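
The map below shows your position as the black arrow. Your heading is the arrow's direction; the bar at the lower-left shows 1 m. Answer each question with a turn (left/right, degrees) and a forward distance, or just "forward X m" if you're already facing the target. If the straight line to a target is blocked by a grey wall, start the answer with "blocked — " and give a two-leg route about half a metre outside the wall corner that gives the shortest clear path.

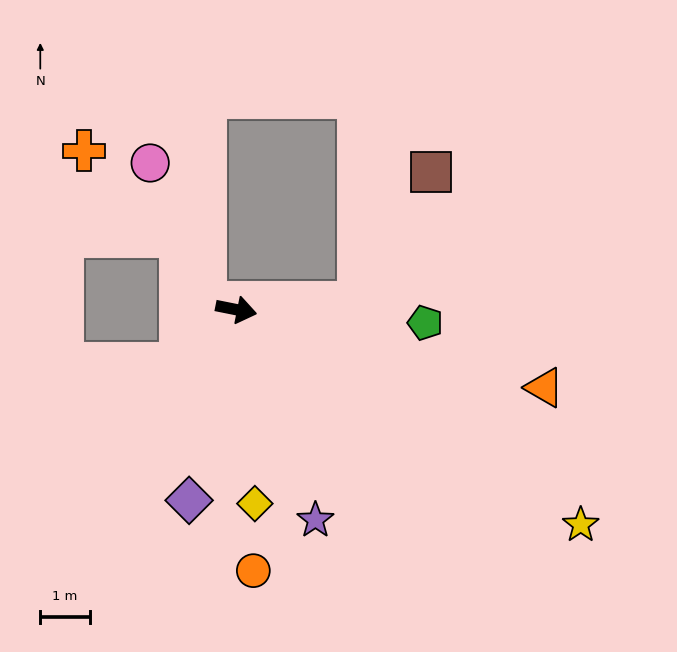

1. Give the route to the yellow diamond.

turn right 73°, forward 3.9 m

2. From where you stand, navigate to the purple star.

turn right 58°, forward 4.5 m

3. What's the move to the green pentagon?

turn left 7°, forward 3.8 m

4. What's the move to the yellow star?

turn right 21°, forward 8.2 m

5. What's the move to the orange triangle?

turn right 3°, forward 6.4 m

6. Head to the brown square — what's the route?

blocked — turn left 15°, forward 2.5 m, then turn left 57°, forward 3.0 m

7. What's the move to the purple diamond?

turn right 93°, forward 4.0 m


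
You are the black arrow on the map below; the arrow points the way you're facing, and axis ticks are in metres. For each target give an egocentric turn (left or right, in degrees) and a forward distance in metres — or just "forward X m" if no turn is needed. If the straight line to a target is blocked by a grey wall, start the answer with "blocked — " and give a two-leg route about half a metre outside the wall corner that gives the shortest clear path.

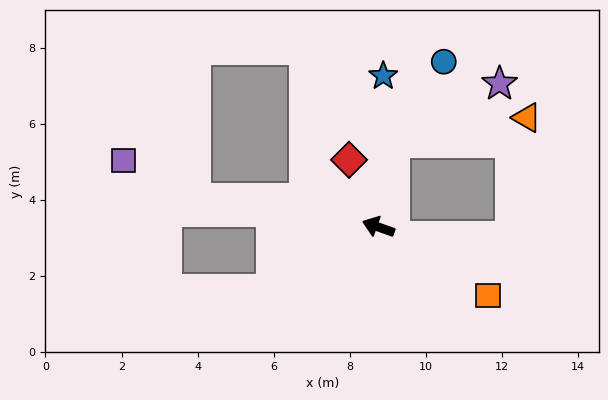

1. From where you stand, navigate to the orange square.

turn left 168°, forward 3.4 m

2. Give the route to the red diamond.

turn right 47°, forward 1.9 m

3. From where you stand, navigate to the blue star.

turn right 72°, forward 4.0 m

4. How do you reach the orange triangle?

blocked — turn right 81°, forward 2.3 m, then turn right 69°, forward 3.6 m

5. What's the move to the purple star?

blocked — turn right 81°, forward 2.3 m, then turn right 51°, forward 3.2 m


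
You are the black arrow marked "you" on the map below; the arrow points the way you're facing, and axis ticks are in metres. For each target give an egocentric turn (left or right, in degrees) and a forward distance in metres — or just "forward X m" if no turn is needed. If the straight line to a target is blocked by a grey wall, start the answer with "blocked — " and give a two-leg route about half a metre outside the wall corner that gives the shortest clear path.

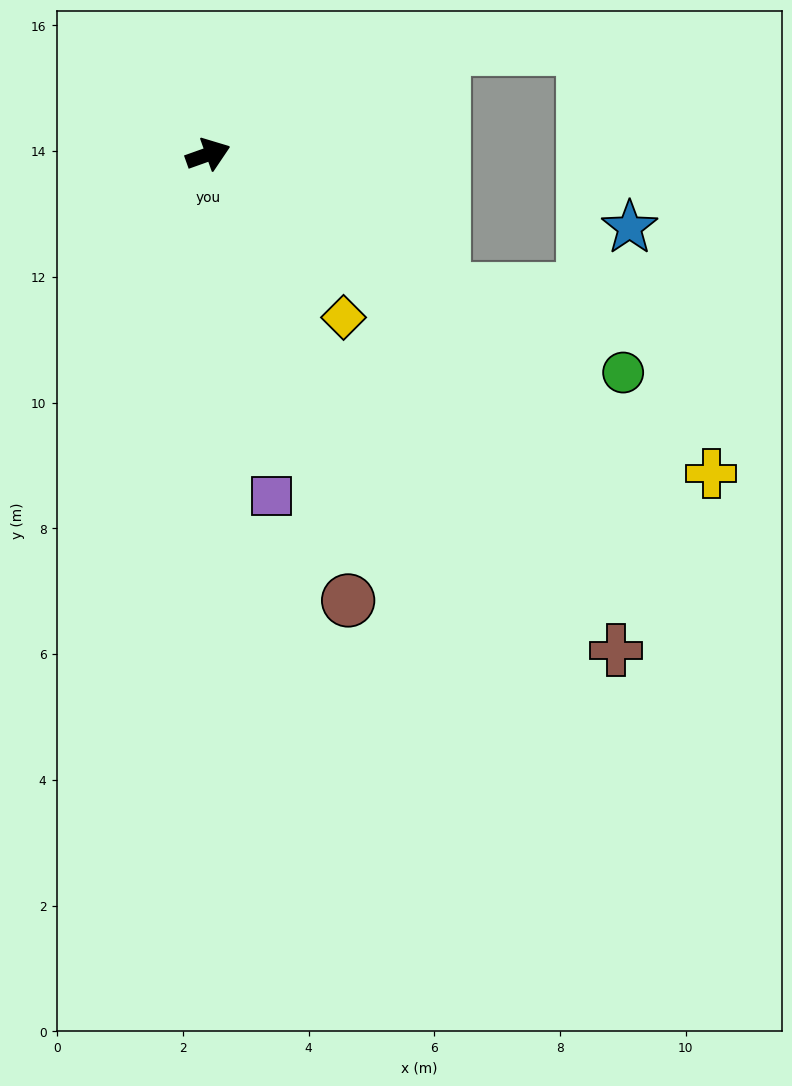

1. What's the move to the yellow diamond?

turn right 70°, forward 3.4 m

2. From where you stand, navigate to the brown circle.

turn right 92°, forward 7.4 m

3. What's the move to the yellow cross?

turn right 52°, forward 9.5 m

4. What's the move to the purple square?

turn right 99°, forward 5.5 m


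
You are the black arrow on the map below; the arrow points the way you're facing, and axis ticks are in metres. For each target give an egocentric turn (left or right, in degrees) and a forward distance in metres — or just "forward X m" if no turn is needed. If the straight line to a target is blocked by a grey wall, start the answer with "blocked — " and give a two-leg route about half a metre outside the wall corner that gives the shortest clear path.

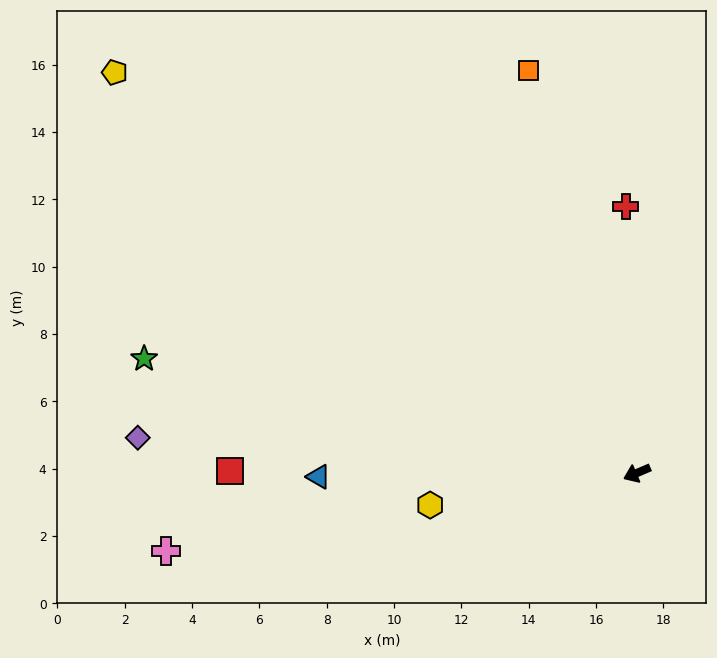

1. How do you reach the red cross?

turn right 111°, forward 7.9 m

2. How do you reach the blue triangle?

turn right 23°, forward 9.5 m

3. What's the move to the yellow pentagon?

turn right 61°, forward 19.6 m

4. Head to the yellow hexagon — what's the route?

turn right 14°, forward 6.2 m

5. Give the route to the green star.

turn right 36°, forward 15.0 m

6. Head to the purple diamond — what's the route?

turn right 27°, forward 14.9 m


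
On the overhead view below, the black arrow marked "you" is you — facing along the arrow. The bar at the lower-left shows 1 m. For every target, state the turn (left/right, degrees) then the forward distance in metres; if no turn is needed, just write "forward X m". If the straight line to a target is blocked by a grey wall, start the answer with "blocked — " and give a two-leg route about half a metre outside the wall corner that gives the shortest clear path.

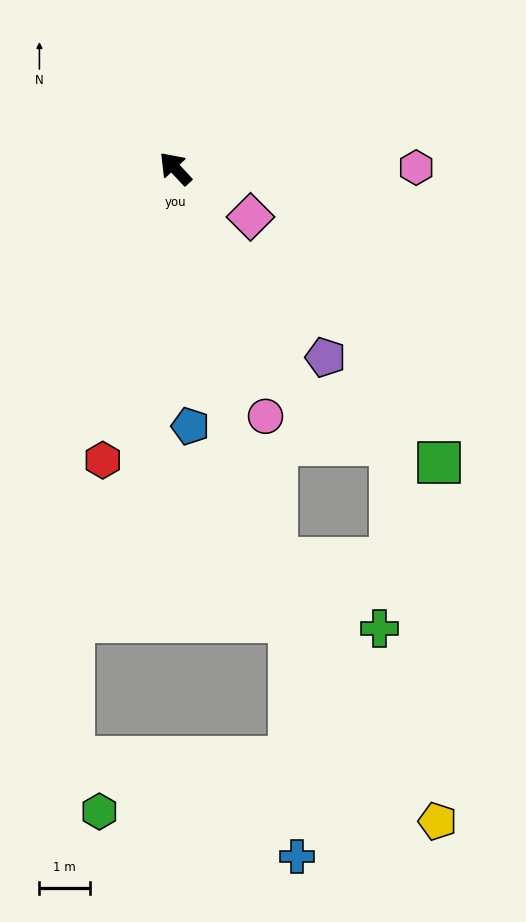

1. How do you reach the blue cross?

blocked — turn left 151°, forward 9.3 m, then turn right 12°, forward 4.7 m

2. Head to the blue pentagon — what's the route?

turn left 140°, forward 5.2 m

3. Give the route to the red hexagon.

turn left 123°, forward 6.0 m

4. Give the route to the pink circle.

turn left 157°, forward 5.3 m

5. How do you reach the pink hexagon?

turn right 133°, forward 4.8 m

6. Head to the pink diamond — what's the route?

turn right 166°, forward 1.8 m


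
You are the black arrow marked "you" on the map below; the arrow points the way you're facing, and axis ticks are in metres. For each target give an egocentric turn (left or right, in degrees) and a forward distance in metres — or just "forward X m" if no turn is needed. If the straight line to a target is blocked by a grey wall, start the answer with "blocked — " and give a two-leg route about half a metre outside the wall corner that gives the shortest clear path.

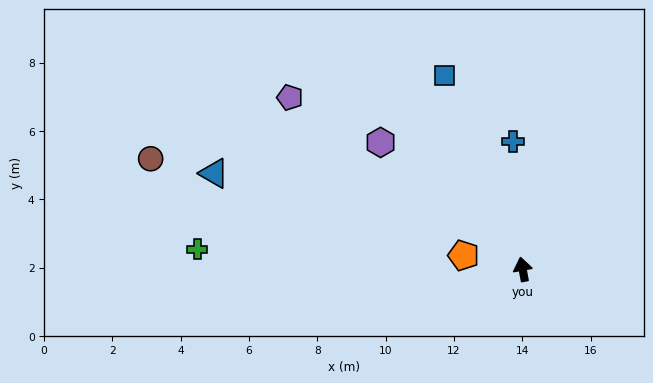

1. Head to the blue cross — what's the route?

turn right 6°, forward 3.7 m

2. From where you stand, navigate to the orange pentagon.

turn left 66°, forward 1.8 m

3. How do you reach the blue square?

turn left 12°, forward 6.1 m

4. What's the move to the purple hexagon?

turn left 38°, forward 5.6 m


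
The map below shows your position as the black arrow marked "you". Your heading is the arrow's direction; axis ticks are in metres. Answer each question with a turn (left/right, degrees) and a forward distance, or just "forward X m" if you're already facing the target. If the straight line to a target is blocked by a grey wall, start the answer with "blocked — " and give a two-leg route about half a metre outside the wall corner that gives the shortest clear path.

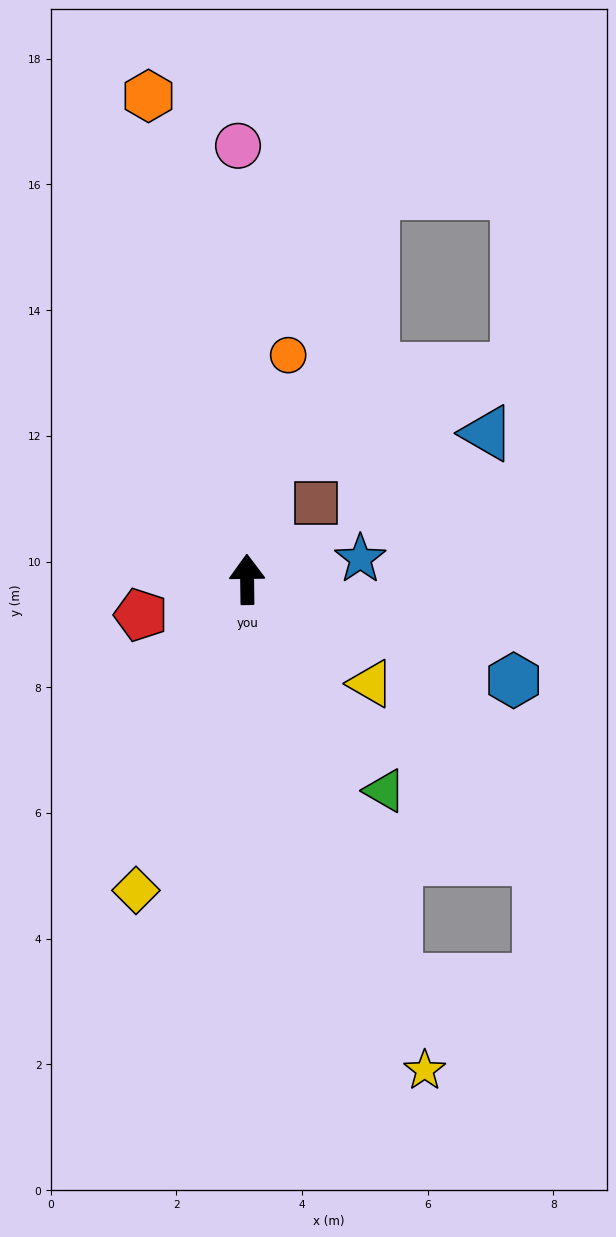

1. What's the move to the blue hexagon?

turn right 111°, forward 4.5 m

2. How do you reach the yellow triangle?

turn right 131°, forward 2.6 m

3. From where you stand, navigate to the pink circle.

forward 6.9 m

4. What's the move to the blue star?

turn right 80°, forward 1.8 m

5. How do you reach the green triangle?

turn right 148°, forward 4.0 m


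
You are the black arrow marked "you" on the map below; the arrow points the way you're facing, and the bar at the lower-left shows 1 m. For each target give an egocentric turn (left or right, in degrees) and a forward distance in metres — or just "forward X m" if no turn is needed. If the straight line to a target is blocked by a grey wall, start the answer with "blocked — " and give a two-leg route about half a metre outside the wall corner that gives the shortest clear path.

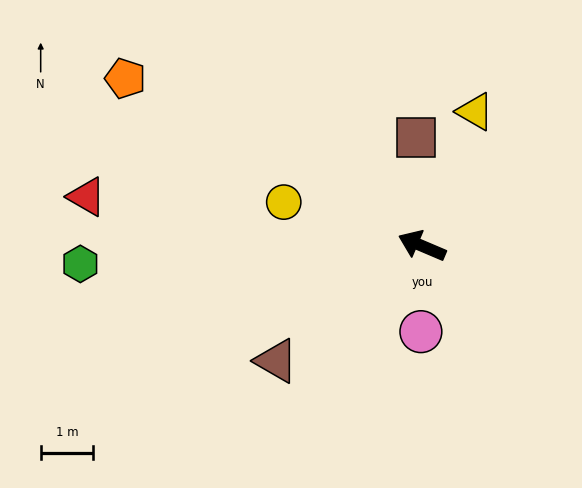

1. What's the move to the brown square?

turn right 64°, forward 2.1 m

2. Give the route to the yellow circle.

turn left 5°, forward 2.8 m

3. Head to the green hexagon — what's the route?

turn left 26°, forward 6.5 m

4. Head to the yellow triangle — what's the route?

turn right 89°, forward 2.8 m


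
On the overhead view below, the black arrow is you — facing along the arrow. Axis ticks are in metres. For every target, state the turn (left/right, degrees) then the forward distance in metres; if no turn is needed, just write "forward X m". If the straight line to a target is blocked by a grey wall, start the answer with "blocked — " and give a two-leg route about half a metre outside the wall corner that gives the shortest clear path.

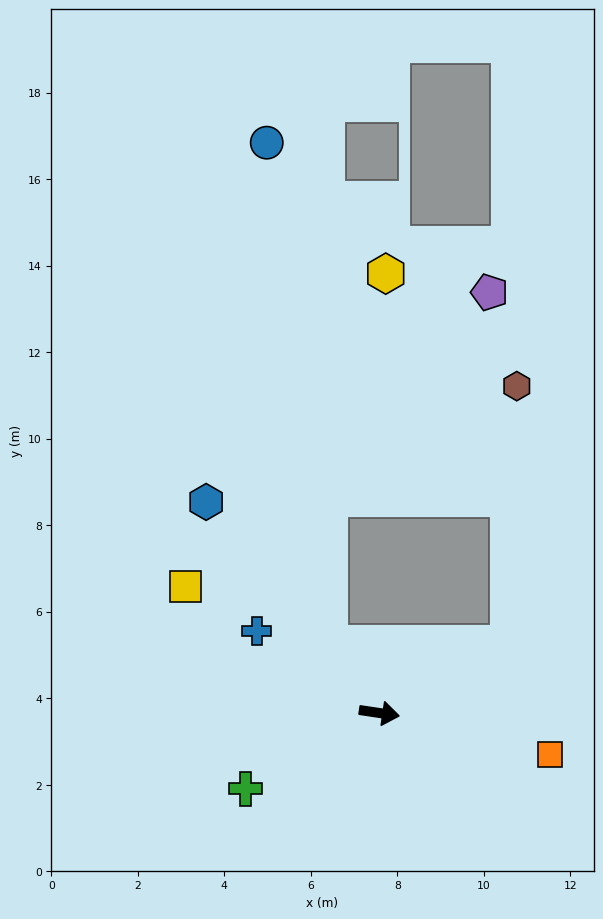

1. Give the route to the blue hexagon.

turn left 138°, forward 6.3 m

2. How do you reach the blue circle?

blocked — turn left 134°, forward 2.0 m, then turn right 28°, forward 11.7 m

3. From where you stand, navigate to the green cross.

turn right 142°, forward 3.6 m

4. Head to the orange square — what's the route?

turn right 5°, forward 4.1 m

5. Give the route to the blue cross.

turn left 155°, forward 3.4 m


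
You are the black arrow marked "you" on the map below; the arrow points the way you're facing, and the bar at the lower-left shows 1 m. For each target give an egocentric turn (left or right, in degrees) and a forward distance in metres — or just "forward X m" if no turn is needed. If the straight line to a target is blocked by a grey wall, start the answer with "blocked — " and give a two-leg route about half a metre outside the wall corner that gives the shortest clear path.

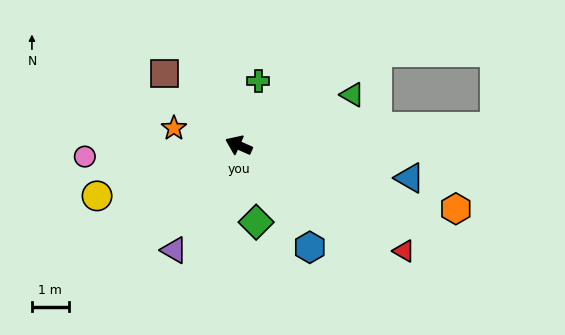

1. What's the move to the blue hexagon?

turn left 149°, forward 3.4 m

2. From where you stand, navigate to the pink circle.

turn left 28°, forward 4.2 m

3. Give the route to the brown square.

turn right 20°, forward 2.8 m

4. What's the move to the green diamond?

turn left 127°, forward 2.1 m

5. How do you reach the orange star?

turn left 9°, forward 1.8 m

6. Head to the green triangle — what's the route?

turn right 132°, forward 3.4 m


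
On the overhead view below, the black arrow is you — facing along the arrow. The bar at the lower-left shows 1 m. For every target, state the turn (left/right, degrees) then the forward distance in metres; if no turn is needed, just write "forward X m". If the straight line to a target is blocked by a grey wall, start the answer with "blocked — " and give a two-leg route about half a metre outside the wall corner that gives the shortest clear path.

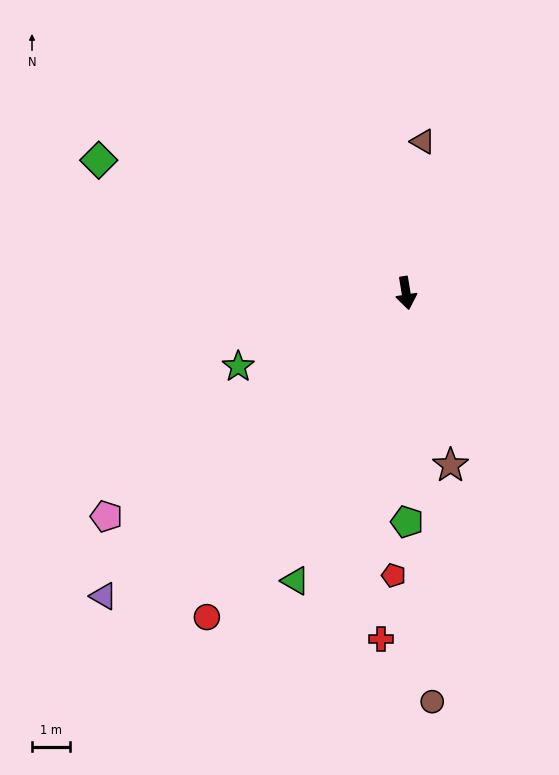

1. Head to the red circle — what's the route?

turn right 41°, forward 10.0 m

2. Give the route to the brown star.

turn left 5°, forward 4.7 m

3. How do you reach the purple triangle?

turn right 54°, forward 11.3 m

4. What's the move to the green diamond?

turn right 123°, forward 8.8 m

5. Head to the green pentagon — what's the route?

turn right 9°, forward 6.0 m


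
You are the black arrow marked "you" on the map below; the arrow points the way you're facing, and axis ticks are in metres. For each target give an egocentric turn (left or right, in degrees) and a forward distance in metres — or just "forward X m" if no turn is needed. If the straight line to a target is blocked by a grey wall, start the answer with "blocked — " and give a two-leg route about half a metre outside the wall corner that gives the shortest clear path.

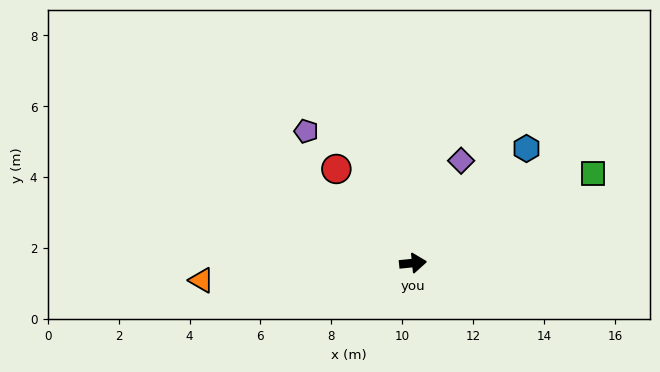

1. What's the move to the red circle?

turn left 123°, forward 3.4 m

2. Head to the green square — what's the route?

turn left 21°, forward 5.7 m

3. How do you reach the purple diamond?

turn left 59°, forward 3.2 m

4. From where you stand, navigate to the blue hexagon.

turn left 40°, forward 4.5 m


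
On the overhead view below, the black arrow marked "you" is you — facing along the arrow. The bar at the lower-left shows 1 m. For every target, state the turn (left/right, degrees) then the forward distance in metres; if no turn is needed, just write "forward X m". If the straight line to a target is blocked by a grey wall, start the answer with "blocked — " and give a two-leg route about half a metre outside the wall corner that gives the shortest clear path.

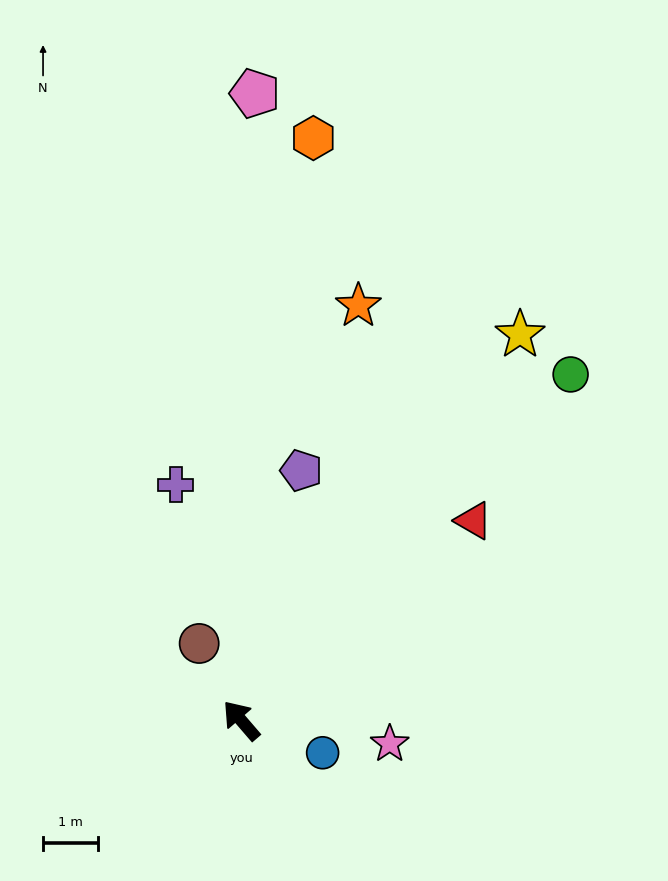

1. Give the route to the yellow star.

turn right 77°, forward 8.7 m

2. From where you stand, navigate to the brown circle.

turn right 12°, forward 1.6 m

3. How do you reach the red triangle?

turn right 90°, forward 5.6 m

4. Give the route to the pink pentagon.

turn right 42°, forward 11.5 m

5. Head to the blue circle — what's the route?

turn right 152°, forward 1.6 m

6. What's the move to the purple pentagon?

turn right 54°, forward 4.7 m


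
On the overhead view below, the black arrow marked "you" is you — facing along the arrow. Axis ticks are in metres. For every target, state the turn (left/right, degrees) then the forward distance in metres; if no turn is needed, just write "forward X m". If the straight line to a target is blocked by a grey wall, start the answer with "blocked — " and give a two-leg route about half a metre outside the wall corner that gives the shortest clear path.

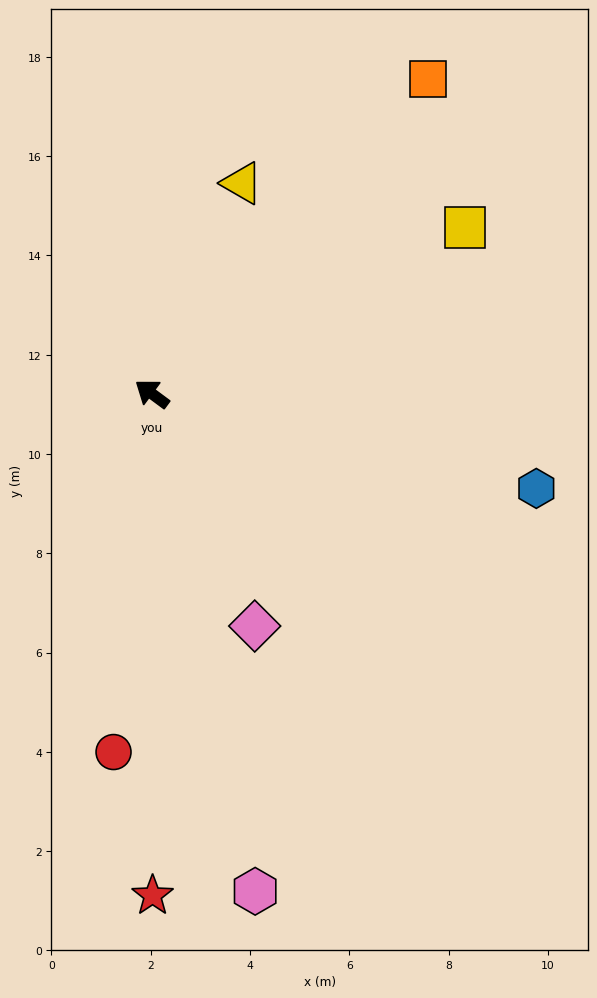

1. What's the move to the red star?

turn left 127°, forward 10.1 m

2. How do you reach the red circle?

turn left 120°, forward 7.3 m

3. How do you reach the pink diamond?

turn left 150°, forward 5.1 m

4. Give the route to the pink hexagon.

turn left 138°, forward 10.2 m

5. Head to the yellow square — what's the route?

turn right 116°, forward 7.1 m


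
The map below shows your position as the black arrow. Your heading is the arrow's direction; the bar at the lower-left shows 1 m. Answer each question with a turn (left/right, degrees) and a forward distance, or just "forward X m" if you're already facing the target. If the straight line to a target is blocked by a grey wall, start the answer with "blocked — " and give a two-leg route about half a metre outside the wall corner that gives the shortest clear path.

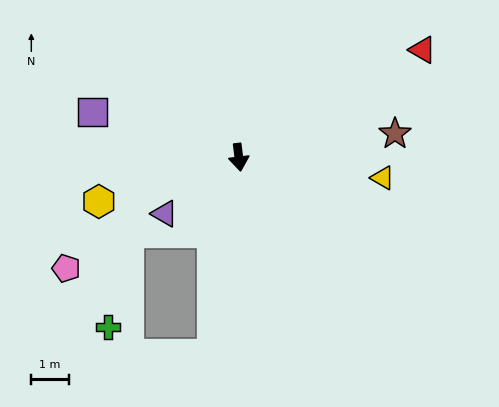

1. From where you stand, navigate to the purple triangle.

turn right 60°, forward 2.5 m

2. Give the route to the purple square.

turn right 114°, forward 4.1 m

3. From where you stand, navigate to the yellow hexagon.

turn right 80°, forward 3.9 m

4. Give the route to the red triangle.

turn left 113°, forward 5.7 m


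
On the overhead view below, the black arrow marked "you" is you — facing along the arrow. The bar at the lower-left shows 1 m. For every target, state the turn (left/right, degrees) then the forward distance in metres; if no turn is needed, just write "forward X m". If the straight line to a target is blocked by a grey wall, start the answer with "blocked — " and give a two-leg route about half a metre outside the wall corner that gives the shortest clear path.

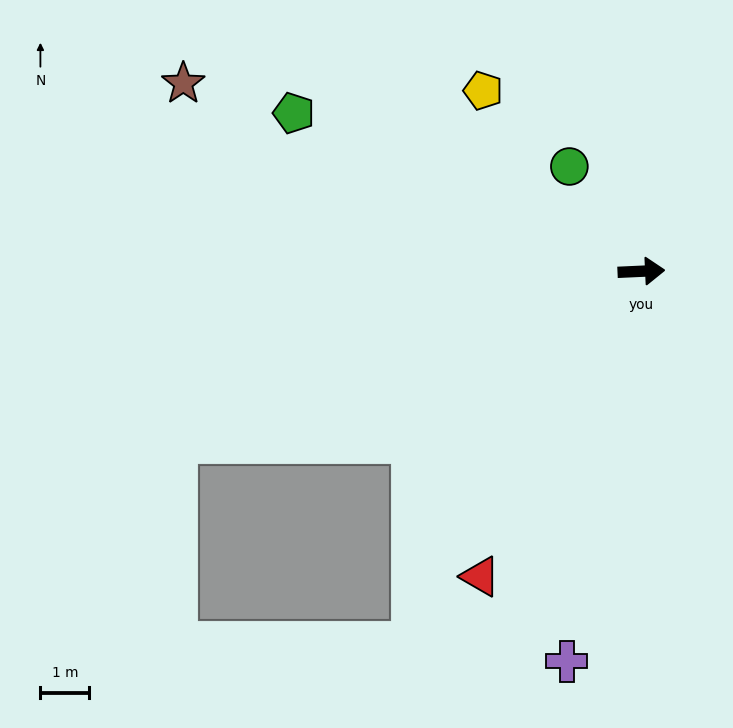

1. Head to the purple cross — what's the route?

turn right 103°, forward 8.1 m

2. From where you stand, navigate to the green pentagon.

turn left 153°, forward 7.8 m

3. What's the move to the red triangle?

turn right 120°, forward 7.0 m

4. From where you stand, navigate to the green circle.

turn left 122°, forward 2.6 m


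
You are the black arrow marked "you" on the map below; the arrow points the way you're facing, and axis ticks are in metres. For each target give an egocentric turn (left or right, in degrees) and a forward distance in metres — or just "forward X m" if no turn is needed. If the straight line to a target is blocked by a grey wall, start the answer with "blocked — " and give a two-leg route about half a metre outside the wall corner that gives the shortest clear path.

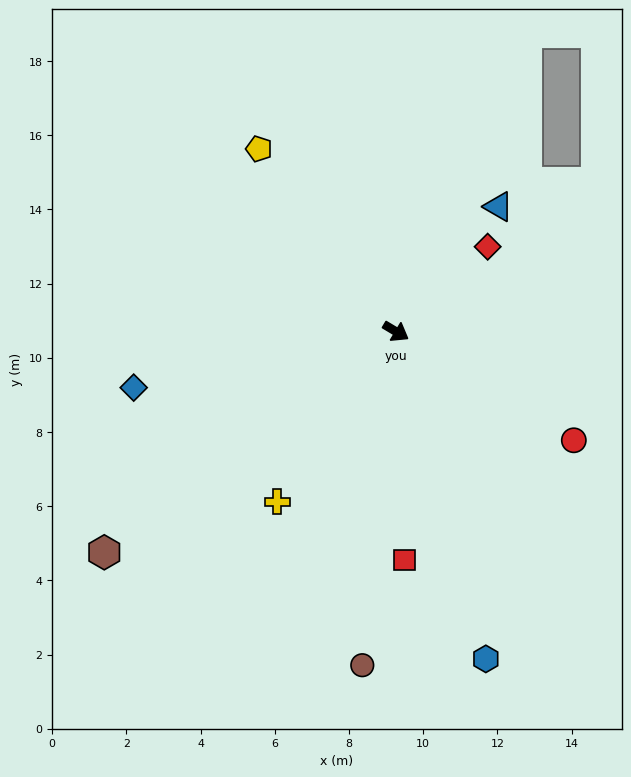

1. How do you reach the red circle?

forward 5.6 m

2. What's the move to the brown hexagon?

turn right 112°, forward 9.9 m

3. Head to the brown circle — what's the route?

turn right 65°, forward 9.0 m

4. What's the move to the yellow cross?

turn right 94°, forward 5.6 m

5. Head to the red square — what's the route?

turn right 57°, forward 6.2 m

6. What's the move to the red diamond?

turn left 74°, forward 3.4 m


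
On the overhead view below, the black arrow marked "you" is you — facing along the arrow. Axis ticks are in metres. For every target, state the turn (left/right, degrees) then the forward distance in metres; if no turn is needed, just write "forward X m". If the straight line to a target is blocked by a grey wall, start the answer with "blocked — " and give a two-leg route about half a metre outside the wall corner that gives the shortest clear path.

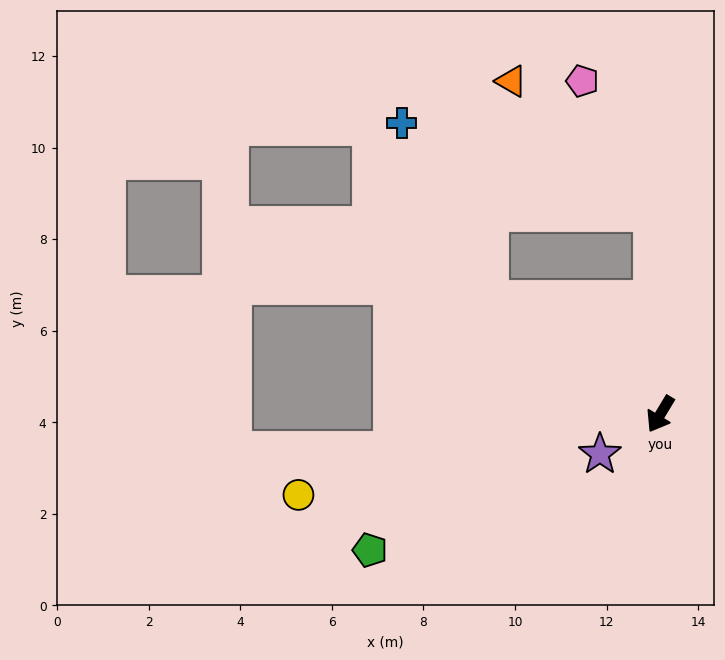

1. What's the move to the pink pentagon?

blocked — turn right 147°, forward 4.4 m, then turn left 26°, forward 3.3 m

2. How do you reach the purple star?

turn right 26°, forward 1.6 m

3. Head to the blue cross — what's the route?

blocked — turn right 93°, forward 4.5 m, then turn right 29°, forward 4.3 m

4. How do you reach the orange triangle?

blocked — turn right 147°, forward 4.4 m, then turn left 45°, forward 4.2 m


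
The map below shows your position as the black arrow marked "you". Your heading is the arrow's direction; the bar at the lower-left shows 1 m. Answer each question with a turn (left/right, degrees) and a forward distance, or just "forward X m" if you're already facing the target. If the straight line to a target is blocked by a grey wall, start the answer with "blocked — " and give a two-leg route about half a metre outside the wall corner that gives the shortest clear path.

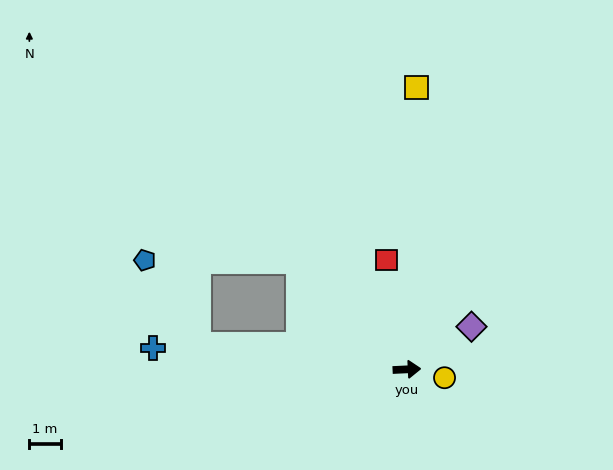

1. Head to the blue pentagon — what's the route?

blocked — turn left 132°, forward 4.9 m, then turn left 45°, forward 4.9 m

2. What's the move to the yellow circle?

turn right 15°, forward 1.2 m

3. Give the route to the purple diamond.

turn left 31°, forward 2.5 m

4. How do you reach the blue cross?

turn left 172°, forward 8.1 m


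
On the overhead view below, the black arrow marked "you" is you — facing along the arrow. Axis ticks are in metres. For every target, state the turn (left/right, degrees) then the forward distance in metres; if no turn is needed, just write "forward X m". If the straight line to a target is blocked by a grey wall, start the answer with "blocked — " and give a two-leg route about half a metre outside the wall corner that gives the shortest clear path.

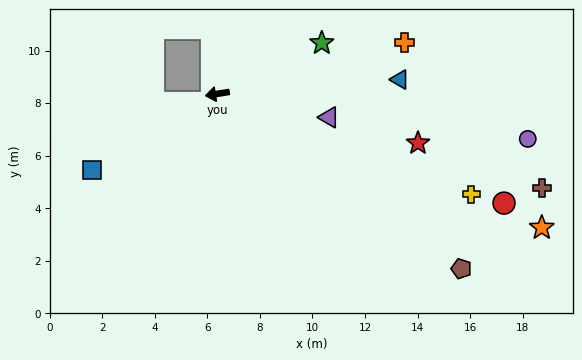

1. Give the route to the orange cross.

turn right 174°, forward 7.4 m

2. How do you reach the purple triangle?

turn left 159°, forward 4.3 m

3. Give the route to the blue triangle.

turn left 175°, forward 7.0 m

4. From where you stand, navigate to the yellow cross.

turn left 149°, forward 10.4 m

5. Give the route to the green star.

turn right 163°, forward 4.4 m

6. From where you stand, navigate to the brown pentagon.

turn left 135°, forward 11.4 m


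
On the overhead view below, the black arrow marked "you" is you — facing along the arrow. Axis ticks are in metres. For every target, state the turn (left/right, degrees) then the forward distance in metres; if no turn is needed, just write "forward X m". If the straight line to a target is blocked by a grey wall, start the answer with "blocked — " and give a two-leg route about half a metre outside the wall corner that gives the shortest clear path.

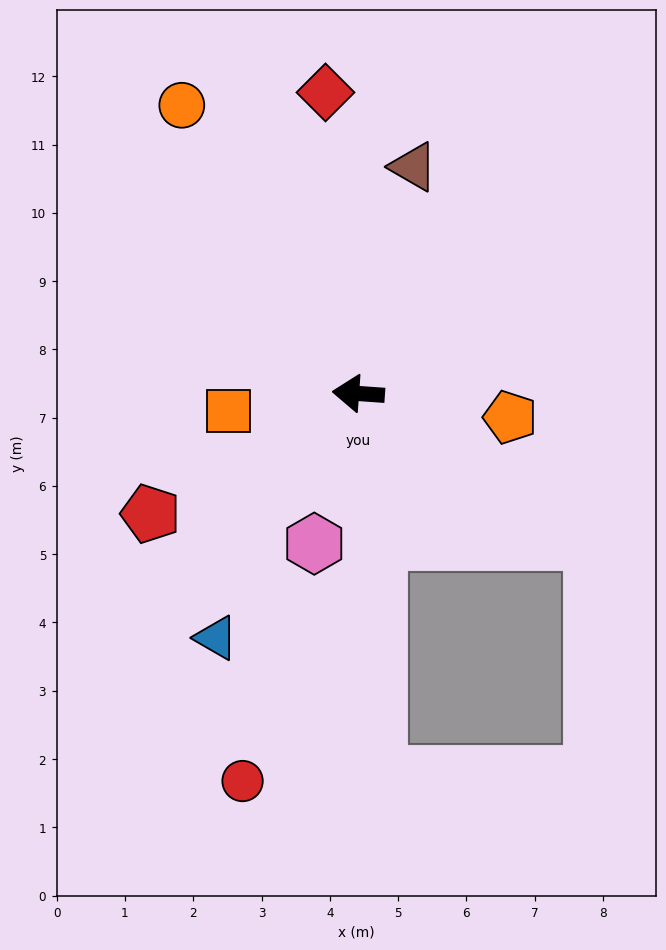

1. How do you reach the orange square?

turn left 12°, forward 1.9 m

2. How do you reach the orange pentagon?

turn left 175°, forward 2.3 m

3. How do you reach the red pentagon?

turn left 34°, forward 3.5 m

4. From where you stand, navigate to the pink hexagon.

turn left 78°, forward 2.3 m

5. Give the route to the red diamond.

turn right 80°, forward 4.4 m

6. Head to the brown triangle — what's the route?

turn right 100°, forward 3.4 m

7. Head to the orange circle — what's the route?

turn right 54°, forward 5.0 m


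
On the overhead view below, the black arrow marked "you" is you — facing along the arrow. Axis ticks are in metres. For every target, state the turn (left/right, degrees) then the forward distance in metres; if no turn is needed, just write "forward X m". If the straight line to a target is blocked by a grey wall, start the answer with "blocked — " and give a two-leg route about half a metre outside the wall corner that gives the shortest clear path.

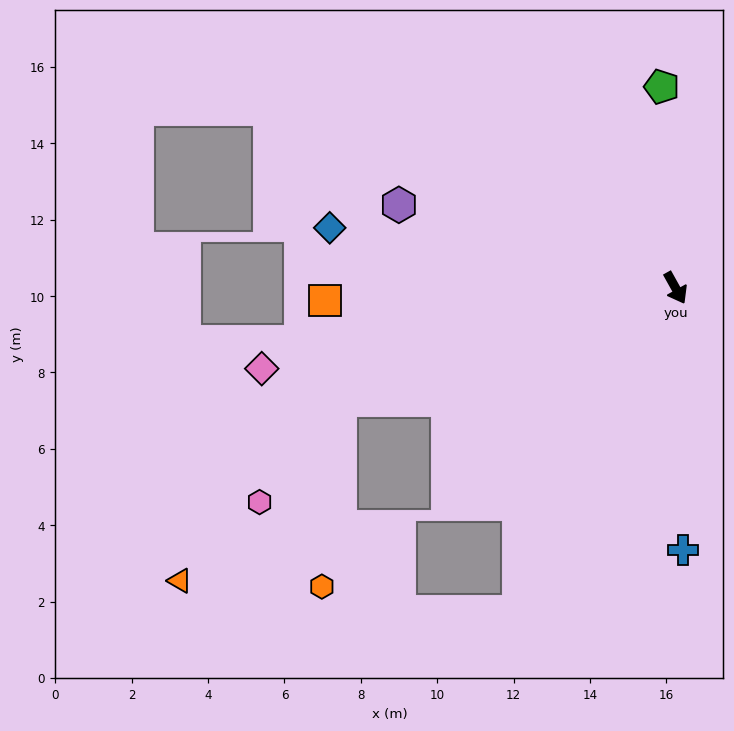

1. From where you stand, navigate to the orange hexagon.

blocked — turn right 100°, forward 9.2 m, then turn left 65°, forward 4.9 m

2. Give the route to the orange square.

turn right 117°, forward 9.2 m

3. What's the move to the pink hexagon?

blocked — turn right 100°, forward 9.2 m, then turn left 32°, forward 3.4 m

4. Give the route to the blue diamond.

turn right 129°, forward 9.2 m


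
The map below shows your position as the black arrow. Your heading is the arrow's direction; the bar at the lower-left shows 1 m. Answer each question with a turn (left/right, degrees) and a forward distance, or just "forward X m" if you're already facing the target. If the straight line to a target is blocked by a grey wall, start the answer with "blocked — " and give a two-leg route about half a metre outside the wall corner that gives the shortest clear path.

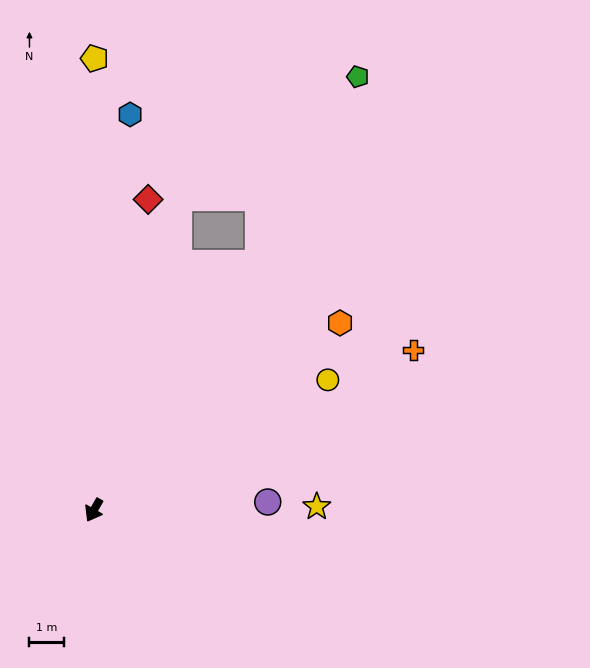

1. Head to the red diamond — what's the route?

turn right 160°, forward 9.2 m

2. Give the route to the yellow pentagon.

turn right 150°, forward 13.2 m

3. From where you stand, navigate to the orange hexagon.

turn left 157°, forward 9.0 m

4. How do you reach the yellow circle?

turn left 149°, forward 7.8 m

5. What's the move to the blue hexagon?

turn right 156°, forward 11.6 m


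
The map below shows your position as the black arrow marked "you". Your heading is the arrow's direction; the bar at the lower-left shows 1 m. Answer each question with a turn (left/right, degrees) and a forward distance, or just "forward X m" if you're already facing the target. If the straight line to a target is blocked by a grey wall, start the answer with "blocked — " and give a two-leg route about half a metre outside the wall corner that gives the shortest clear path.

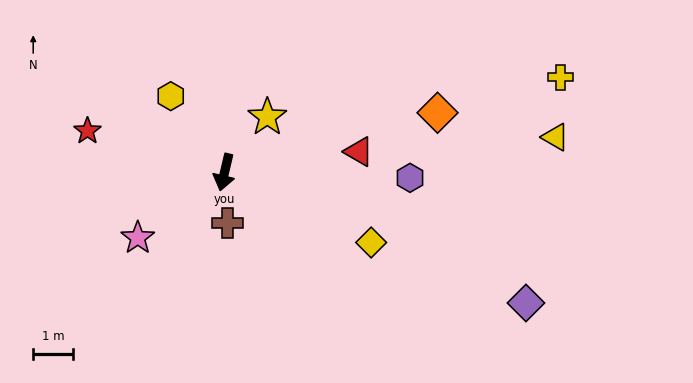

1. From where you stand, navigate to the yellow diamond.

turn left 78°, forward 4.1 m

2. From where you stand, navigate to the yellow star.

turn left 156°, forward 1.8 m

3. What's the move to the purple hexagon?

turn left 102°, forward 4.7 m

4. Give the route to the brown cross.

turn left 17°, forward 1.3 m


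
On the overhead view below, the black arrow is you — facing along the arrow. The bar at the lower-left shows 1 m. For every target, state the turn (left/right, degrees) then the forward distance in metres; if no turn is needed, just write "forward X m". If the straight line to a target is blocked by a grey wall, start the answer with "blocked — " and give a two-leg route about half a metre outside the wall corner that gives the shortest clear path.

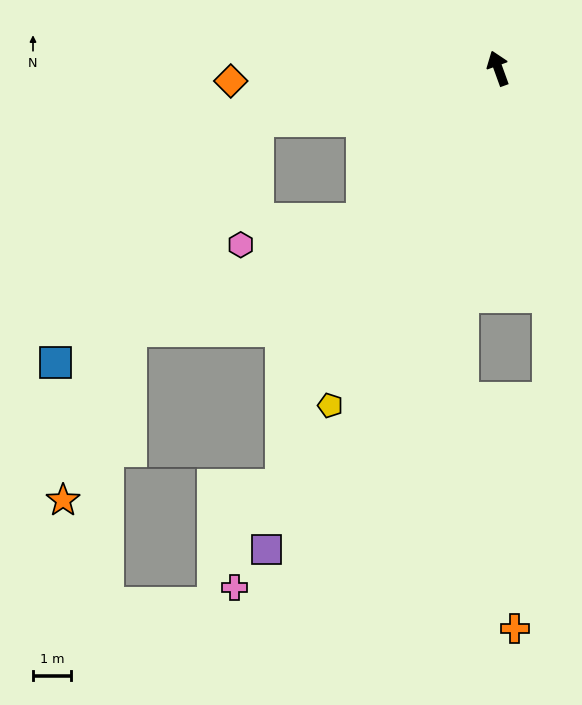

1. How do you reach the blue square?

blocked — turn left 118°, forward 5.3 m, then turn right 23°, forward 8.9 m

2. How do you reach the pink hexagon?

blocked — turn left 118°, forward 5.3 m, then turn right 36°, forward 3.3 m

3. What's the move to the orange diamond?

turn left 73°, forward 7.0 m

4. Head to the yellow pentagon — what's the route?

turn left 134°, forward 9.9 m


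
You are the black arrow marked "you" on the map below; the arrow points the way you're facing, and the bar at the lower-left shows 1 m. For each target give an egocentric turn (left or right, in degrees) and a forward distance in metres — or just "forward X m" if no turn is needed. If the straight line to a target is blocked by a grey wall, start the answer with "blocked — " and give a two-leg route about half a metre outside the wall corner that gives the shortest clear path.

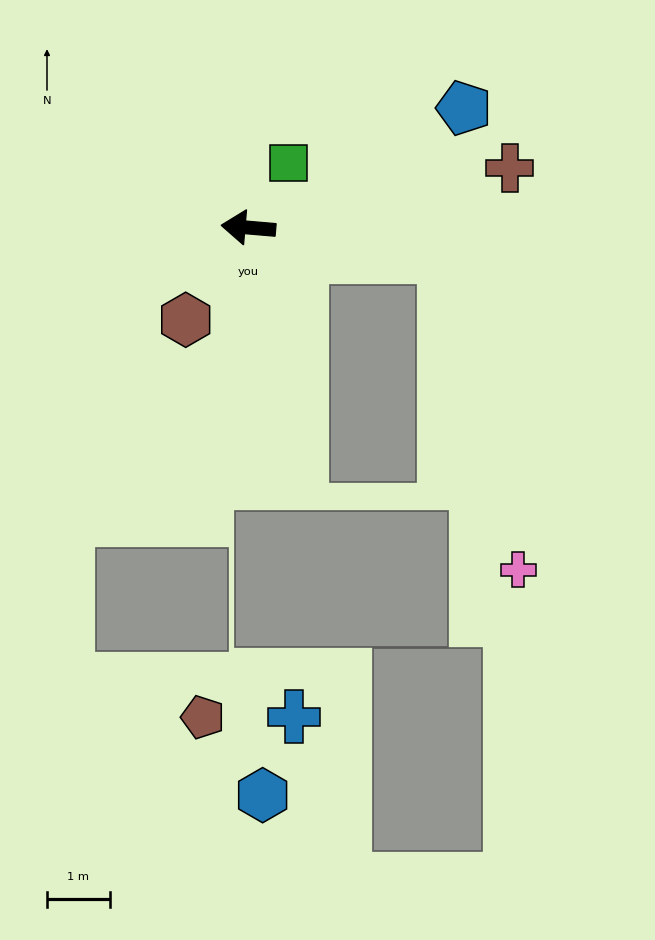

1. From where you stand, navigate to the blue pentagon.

turn right 146°, forward 3.9 m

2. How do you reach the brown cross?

turn right 162°, forward 4.3 m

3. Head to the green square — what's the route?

turn right 117°, forward 1.2 m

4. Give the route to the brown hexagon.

turn left 61°, forward 1.8 m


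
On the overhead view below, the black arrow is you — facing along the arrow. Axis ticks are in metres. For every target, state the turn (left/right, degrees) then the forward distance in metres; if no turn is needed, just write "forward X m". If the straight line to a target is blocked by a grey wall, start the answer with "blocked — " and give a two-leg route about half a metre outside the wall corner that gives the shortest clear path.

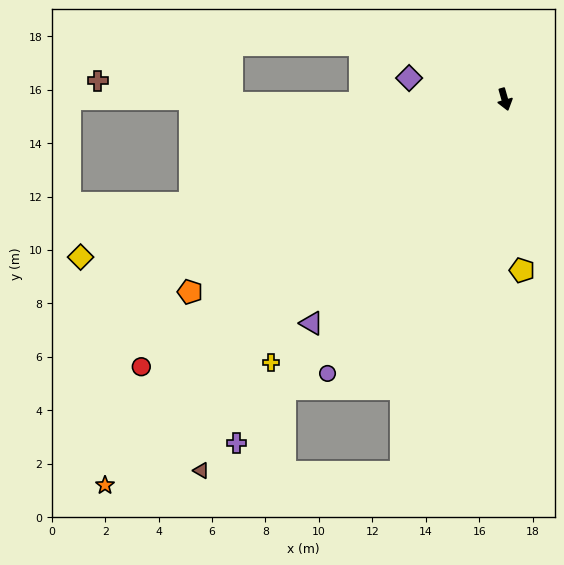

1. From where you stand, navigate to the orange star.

turn right 62°, forward 20.8 m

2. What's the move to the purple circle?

turn right 49°, forward 12.2 m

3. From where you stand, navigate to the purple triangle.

turn right 57°, forward 11.1 m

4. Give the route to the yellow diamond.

turn right 86°, forward 16.9 m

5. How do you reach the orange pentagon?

turn right 74°, forward 13.8 m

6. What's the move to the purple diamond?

turn right 119°, forward 3.7 m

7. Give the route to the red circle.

turn right 70°, forward 16.9 m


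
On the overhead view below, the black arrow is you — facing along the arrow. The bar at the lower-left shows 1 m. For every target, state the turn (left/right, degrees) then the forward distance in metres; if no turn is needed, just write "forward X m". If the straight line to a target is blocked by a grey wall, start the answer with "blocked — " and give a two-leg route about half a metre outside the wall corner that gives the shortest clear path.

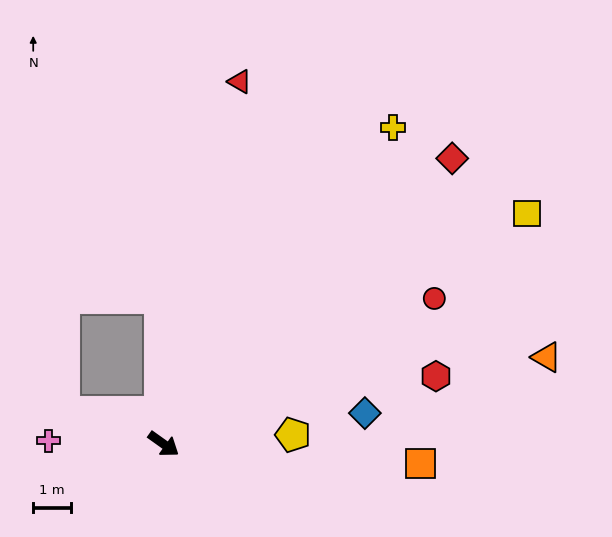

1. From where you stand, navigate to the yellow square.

turn left 68°, forward 11.4 m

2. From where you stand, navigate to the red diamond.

turn left 80°, forward 10.8 m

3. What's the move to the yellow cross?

turn left 90°, forward 10.4 m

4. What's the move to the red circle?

turn left 64°, forward 8.1 m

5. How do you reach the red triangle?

turn left 114°, forward 9.8 m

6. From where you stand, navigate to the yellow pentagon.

turn left 40°, forward 3.4 m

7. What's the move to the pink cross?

turn right 146°, forward 3.1 m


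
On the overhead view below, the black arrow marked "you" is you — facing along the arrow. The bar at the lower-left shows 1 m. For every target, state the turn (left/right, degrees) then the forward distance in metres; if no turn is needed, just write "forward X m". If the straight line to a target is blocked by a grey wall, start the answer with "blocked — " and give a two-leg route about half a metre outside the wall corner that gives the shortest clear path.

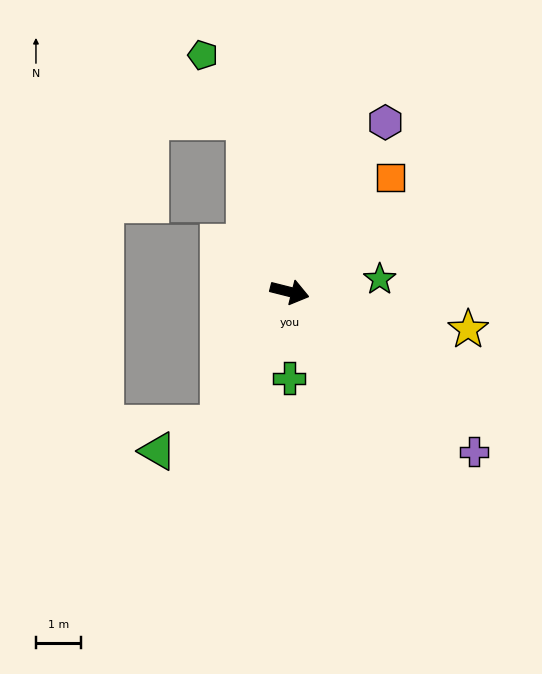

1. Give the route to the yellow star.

turn left 2°, forward 4.0 m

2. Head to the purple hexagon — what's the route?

turn left 75°, forward 4.3 m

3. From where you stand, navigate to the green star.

turn left 22°, forward 2.0 m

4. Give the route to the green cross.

turn right 76°, forward 1.9 m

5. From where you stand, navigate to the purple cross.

turn right 27°, forward 5.4 m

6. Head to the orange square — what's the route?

turn left 63°, forward 3.4 m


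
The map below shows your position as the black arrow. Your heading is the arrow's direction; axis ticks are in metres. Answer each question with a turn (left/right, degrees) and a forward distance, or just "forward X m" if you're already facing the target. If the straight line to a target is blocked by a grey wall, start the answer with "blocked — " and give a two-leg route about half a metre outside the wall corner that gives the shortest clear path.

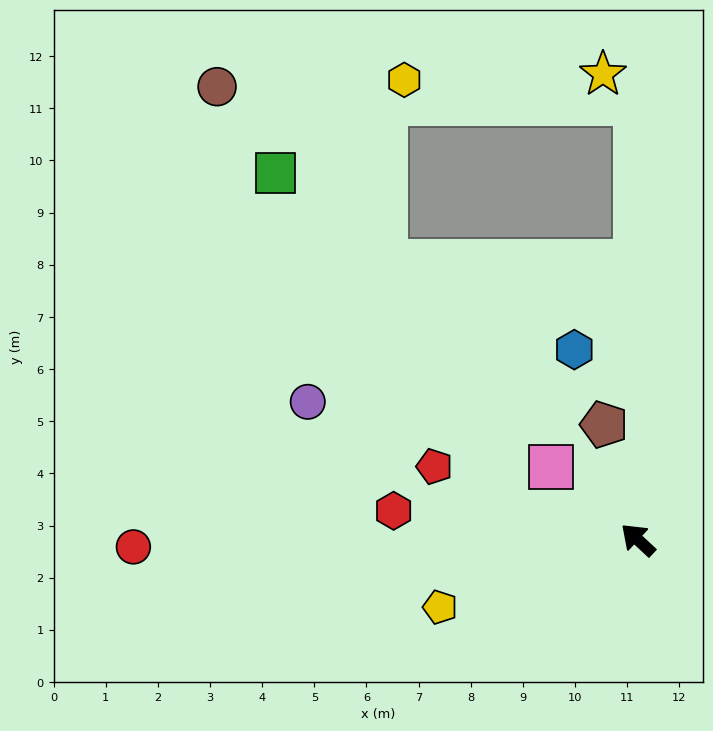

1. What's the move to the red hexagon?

turn left 36°, forward 4.7 m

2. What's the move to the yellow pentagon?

turn left 62°, forward 4.0 m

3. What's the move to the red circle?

turn left 44°, forward 9.7 m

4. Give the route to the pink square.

turn left 3°, forward 2.2 m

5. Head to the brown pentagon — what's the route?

turn right 31°, forward 2.3 m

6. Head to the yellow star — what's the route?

blocked — turn right 47°, forward 8.4 m, then turn left 48°, forward 0.8 m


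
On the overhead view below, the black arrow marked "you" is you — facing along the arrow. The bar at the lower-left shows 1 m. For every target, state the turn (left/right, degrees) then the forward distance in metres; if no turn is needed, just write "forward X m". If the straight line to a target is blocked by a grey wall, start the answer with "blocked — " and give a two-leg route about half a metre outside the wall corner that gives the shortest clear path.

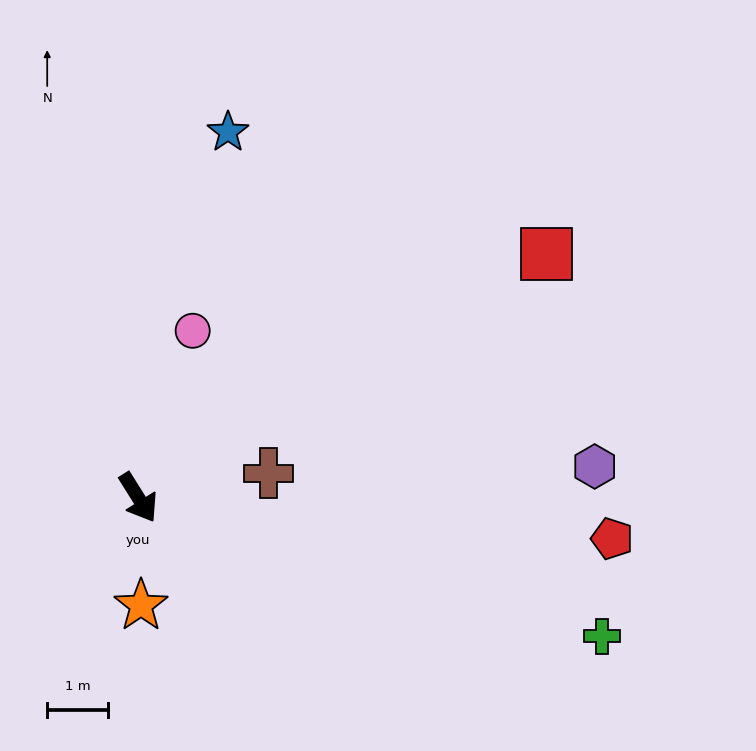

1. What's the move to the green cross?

turn left 41°, forward 7.9 m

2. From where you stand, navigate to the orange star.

turn right 31°, forward 1.8 m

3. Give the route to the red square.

turn left 89°, forward 7.8 m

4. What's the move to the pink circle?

turn left 130°, forward 2.9 m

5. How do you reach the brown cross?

turn left 69°, forward 2.2 m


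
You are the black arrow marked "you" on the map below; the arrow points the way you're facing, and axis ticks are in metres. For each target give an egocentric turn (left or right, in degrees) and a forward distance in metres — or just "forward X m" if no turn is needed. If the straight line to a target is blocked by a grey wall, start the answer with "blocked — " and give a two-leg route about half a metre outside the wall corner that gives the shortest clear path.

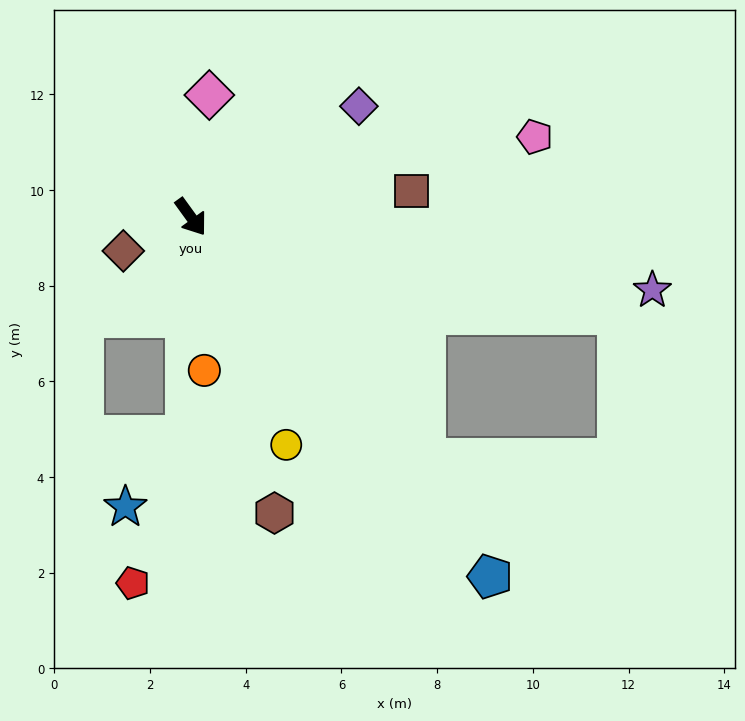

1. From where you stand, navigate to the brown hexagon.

turn right 20°, forward 6.4 m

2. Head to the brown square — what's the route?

turn left 61°, forward 4.6 m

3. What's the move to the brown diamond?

turn right 99°, forward 1.6 m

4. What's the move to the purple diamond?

turn left 88°, forward 4.2 m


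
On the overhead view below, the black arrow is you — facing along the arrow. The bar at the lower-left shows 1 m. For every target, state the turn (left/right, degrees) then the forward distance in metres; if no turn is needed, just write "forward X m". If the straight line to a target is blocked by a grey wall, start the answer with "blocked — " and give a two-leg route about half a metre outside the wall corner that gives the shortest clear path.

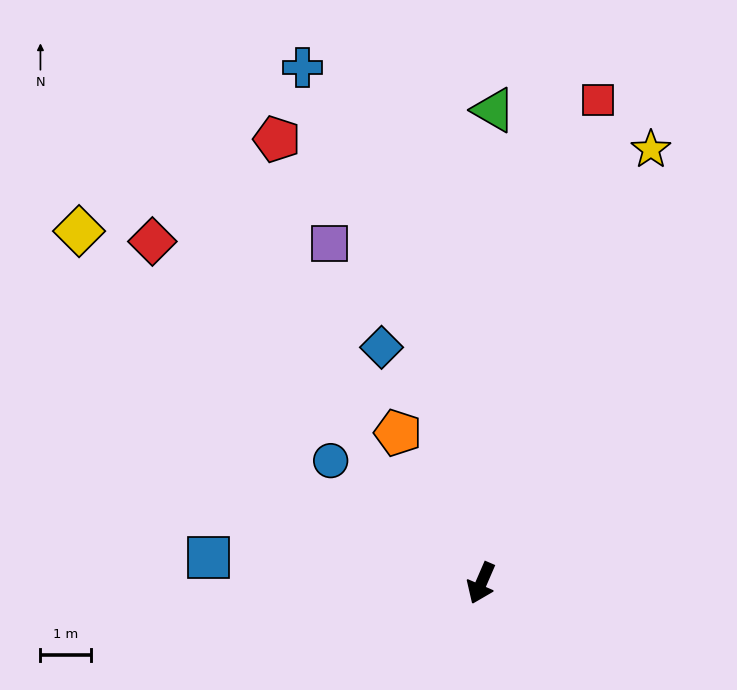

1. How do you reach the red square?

turn right 170°, forward 9.9 m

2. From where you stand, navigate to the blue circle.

turn right 106°, forward 3.9 m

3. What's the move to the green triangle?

turn right 158°, forward 9.4 m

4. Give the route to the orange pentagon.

turn right 128°, forward 3.4 m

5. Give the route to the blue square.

turn right 72°, forward 5.5 m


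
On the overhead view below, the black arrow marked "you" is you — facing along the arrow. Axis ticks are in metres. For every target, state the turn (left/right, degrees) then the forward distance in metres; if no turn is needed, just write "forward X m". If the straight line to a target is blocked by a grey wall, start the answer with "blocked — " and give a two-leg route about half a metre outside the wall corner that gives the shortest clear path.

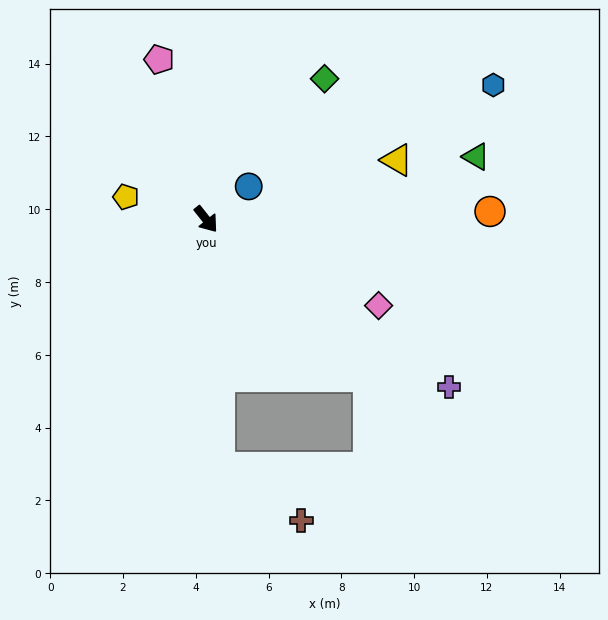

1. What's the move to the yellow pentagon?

turn right 144°, forward 2.3 m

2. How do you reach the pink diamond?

turn left 25°, forward 5.3 m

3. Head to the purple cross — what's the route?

turn left 17°, forward 8.1 m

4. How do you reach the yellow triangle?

turn left 69°, forward 5.5 m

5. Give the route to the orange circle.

turn left 53°, forward 7.8 m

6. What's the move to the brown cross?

blocked — turn right 35°, forward 6.8 m, then turn left 54°, forward 2.7 m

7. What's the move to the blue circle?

turn left 89°, forward 1.5 m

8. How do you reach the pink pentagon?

turn left 158°, forward 4.6 m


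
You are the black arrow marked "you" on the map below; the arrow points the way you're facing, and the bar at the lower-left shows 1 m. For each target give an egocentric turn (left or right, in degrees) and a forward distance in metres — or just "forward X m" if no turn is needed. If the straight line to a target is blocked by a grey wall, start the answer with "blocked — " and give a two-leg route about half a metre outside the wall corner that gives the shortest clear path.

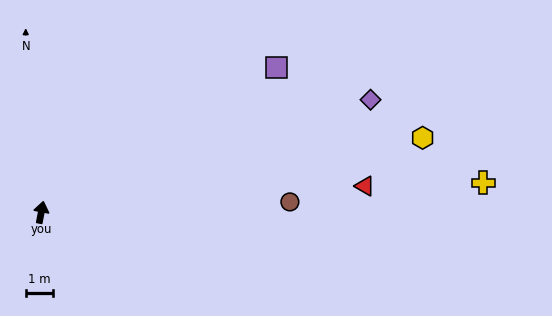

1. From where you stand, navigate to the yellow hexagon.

turn right 68°, forward 14.2 m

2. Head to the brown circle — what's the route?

turn right 77°, forward 9.1 m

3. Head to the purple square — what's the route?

turn right 47°, forward 10.1 m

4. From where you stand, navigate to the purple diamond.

turn right 60°, forward 12.7 m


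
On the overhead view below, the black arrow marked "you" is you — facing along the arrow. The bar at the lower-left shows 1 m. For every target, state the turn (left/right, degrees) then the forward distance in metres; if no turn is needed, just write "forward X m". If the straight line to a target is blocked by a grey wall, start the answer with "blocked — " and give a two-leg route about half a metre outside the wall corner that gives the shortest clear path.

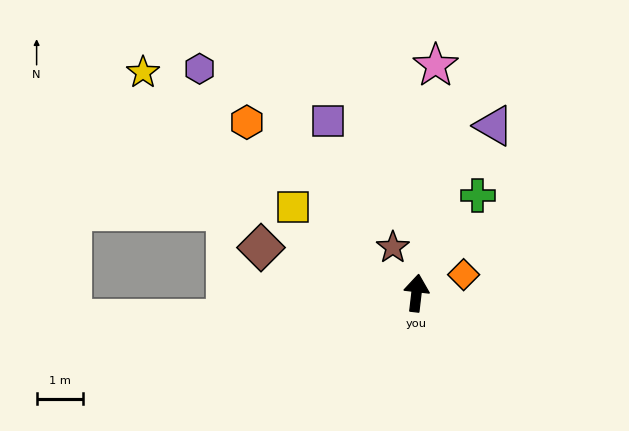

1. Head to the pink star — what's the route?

forward 5.0 m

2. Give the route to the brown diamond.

turn left 80°, forward 3.5 m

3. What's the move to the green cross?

turn right 25°, forward 2.5 m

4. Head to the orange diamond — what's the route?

turn right 62°, forward 1.1 m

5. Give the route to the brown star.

turn left 34°, forward 1.1 m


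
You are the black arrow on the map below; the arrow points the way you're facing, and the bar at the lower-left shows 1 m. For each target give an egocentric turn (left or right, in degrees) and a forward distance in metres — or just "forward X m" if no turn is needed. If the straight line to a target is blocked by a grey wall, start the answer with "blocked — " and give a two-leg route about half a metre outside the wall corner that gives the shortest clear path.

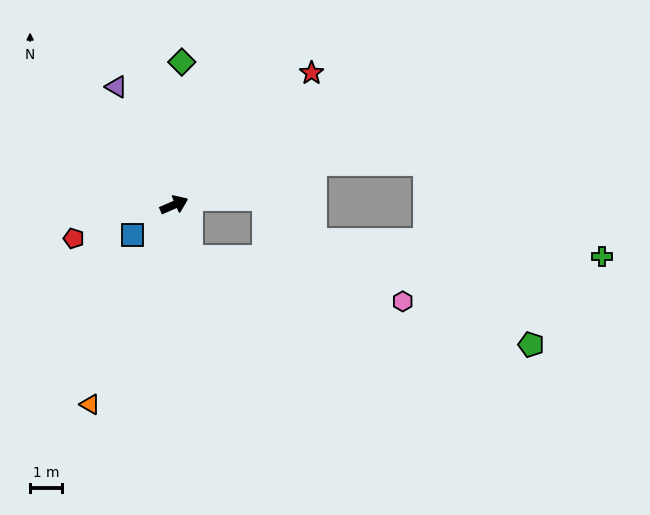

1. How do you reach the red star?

turn left 20°, forward 6.0 m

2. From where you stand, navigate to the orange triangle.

turn right 136°, forward 6.8 m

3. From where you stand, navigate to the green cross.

blocked — turn right 97°, forward 1.8 m, then turn left 74°, forward 12.9 m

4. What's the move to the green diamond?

turn left 63°, forward 4.5 m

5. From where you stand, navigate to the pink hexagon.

blocked — turn right 97°, forward 1.8 m, then turn left 62°, forward 6.8 m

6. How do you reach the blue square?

turn right 167°, forward 1.6 m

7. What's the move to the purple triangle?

turn left 93°, forward 4.1 m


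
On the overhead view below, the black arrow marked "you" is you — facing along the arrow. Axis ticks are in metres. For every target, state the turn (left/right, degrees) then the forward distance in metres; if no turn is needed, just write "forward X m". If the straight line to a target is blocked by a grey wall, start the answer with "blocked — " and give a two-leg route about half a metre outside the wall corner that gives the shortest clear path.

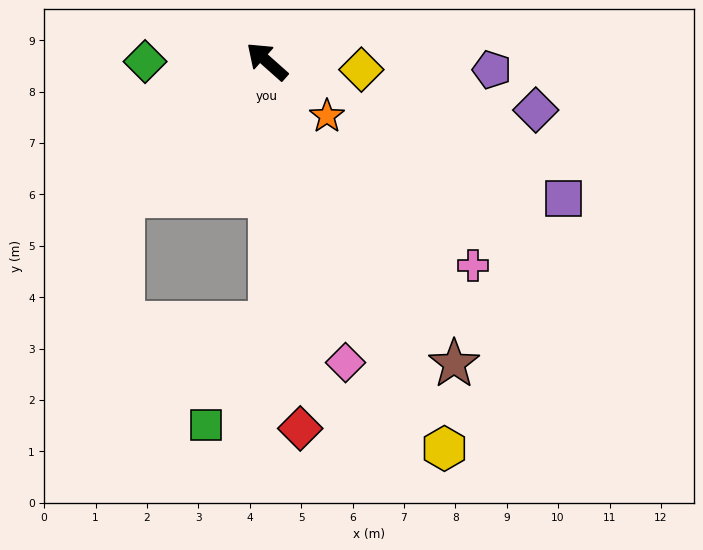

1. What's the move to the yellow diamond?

turn right 143°, forward 1.8 m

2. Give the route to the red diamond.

turn left 137°, forward 7.2 m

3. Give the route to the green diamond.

turn left 42°, forward 2.4 m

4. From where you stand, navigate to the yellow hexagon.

turn left 156°, forward 8.3 m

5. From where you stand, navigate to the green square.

blocked — turn left 132°, forward 5.1 m, then turn right 33°, forward 2.3 m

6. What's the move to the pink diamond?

turn left 146°, forward 6.1 m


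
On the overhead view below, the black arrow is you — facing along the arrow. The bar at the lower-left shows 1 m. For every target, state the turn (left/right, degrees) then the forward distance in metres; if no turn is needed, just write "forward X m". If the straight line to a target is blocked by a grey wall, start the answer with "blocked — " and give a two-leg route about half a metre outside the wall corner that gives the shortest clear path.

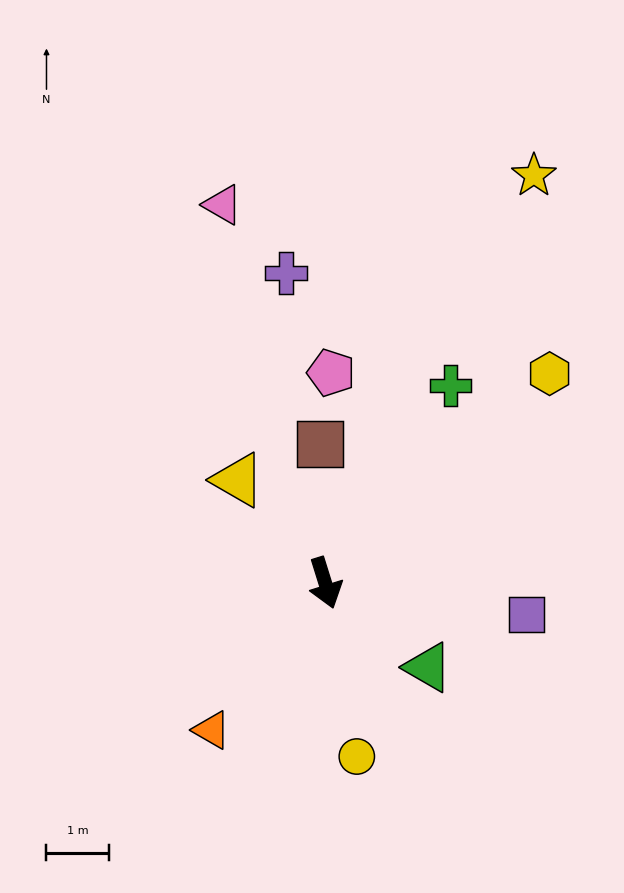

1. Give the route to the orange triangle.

turn right 55°, forward 3.0 m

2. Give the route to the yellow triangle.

turn right 157°, forward 2.2 m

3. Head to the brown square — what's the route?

turn left 165°, forward 2.2 m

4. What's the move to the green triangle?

turn left 33°, forward 2.1 m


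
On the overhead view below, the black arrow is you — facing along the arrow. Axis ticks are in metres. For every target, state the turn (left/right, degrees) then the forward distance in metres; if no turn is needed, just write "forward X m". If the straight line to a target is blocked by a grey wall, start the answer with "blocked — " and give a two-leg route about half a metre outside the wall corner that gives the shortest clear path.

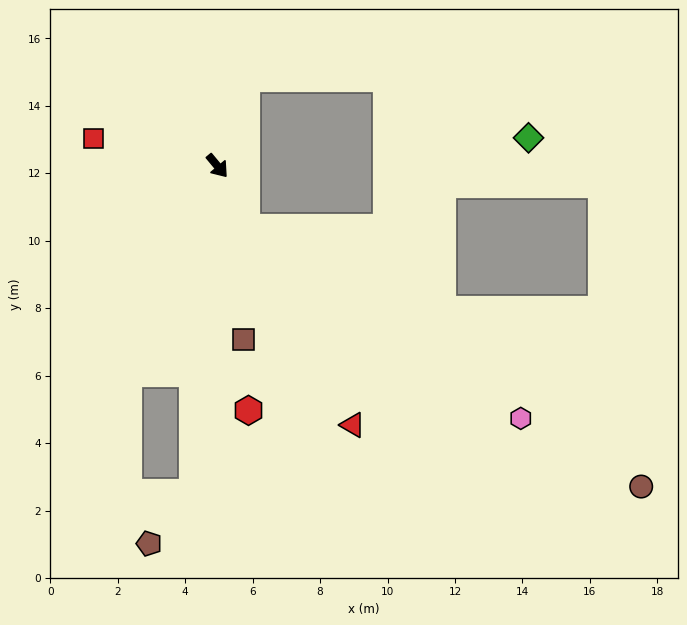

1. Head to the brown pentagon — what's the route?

blocked — turn right 44°, forward 9.7 m, then turn right 37°, forward 2.0 m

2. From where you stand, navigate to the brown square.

turn right 31°, forward 5.2 m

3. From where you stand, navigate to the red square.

turn right 142°, forward 3.8 m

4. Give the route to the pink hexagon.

blocked — turn right 15°, forward 2.0 m, then turn left 31°, forward 9.9 m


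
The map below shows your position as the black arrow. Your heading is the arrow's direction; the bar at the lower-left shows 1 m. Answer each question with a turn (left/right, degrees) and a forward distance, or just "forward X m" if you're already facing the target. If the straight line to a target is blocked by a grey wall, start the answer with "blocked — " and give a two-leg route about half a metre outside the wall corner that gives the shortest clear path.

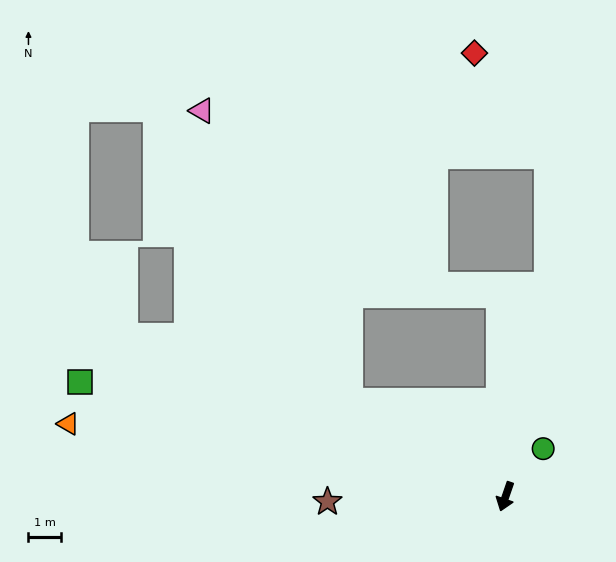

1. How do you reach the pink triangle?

blocked — turn right 102°, forward 5.7 m, then turn right 32°, forward 10.1 m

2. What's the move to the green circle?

turn left 161°, forward 1.9 m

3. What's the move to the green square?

turn right 86°, forward 13.6 m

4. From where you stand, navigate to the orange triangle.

turn right 80°, forward 13.7 m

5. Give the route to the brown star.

turn right 69°, forward 5.5 m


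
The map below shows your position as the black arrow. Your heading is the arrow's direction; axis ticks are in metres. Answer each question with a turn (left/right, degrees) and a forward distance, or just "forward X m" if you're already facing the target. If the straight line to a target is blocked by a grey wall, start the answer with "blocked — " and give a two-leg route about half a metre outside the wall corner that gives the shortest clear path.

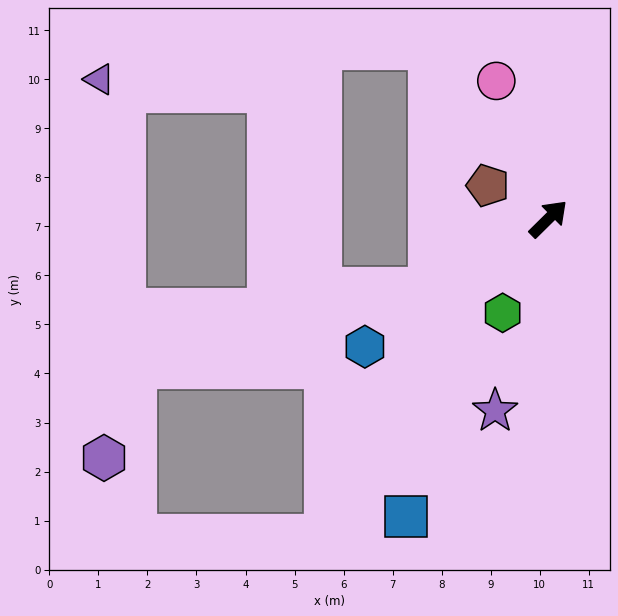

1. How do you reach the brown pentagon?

turn left 107°, forward 1.4 m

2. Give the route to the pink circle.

turn left 66°, forward 3.0 m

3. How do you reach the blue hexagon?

turn left 170°, forward 4.6 m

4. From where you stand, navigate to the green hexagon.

turn right 161°, forward 2.1 m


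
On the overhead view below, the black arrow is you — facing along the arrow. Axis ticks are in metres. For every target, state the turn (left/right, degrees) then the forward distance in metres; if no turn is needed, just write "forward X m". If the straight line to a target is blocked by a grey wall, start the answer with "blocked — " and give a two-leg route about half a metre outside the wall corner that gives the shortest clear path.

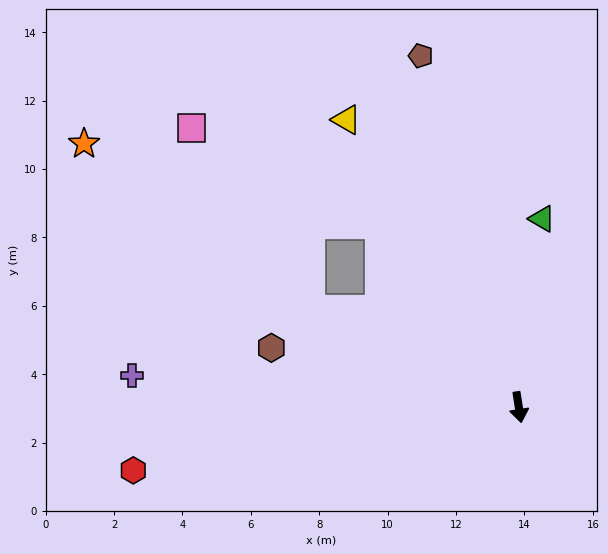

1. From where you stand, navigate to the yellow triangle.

turn right 158°, forward 9.8 m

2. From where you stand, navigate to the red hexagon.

turn right 90°, forward 11.4 m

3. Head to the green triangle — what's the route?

turn left 164°, forward 5.6 m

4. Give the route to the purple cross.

turn right 104°, forward 11.4 m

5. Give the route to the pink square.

blocked — turn right 152°, forward 6.7 m, then turn left 26°, forward 6.2 m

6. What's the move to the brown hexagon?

turn right 112°, forward 7.4 m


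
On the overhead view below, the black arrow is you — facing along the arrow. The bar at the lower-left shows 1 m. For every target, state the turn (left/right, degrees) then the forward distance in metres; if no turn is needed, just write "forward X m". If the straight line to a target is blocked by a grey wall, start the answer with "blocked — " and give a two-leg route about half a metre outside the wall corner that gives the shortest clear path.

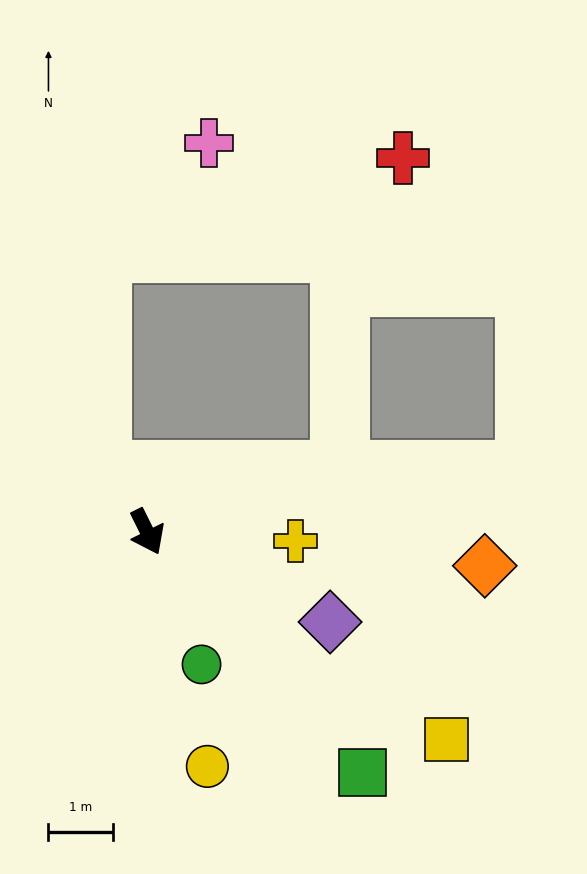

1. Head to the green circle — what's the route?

turn right 4°, forward 2.2 m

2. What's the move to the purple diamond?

turn left 37°, forward 3.2 m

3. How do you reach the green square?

turn left 15°, forward 5.0 m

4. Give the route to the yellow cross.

turn left 60°, forward 2.3 m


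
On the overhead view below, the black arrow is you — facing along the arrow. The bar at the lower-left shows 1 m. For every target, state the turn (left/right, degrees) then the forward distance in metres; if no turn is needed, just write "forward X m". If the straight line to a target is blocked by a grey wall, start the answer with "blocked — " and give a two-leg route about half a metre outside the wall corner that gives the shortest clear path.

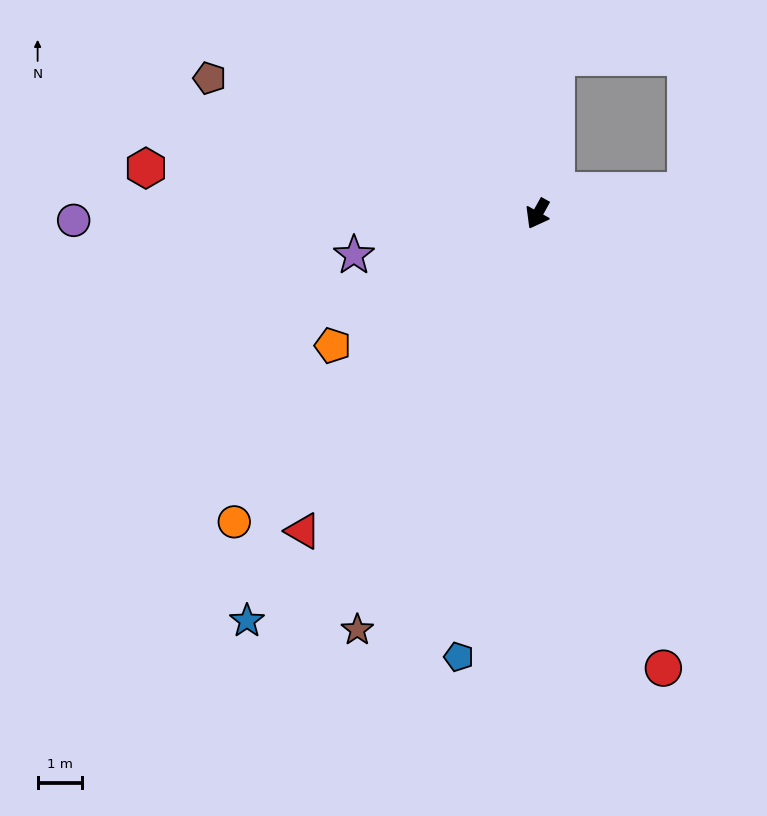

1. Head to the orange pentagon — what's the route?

turn right 28°, forward 5.4 m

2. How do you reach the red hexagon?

turn right 68°, forward 8.8 m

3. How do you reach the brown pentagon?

turn right 83°, forward 7.9 m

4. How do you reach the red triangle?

turn right 7°, forward 8.8 m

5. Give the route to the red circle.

turn left 44°, forward 10.5 m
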